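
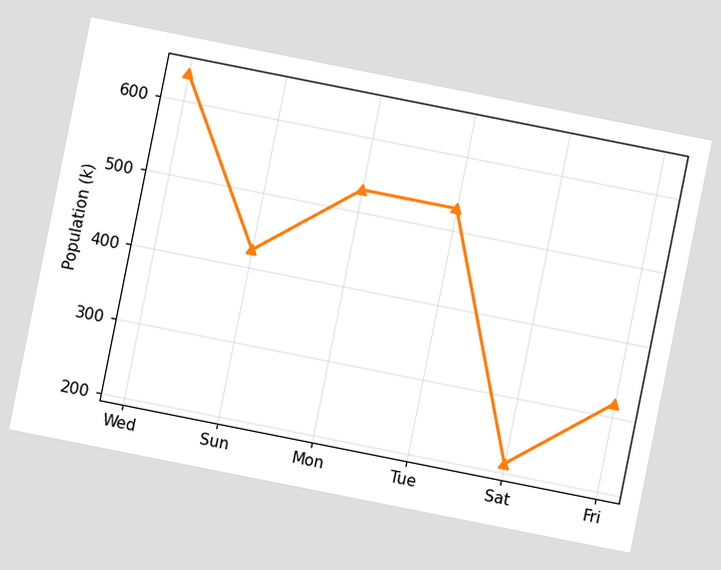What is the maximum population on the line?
636k

The chart is tilted about 11° clockwise. The highest point is at Wed, and reading across to the y-axis gives 636k.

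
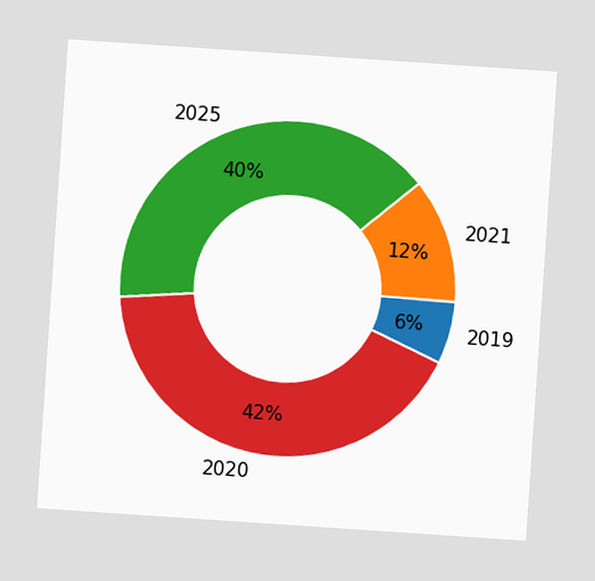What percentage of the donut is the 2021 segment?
The chart is tilted about 4° clockwise. The 2021 segment takes up 12% of the ring.

12%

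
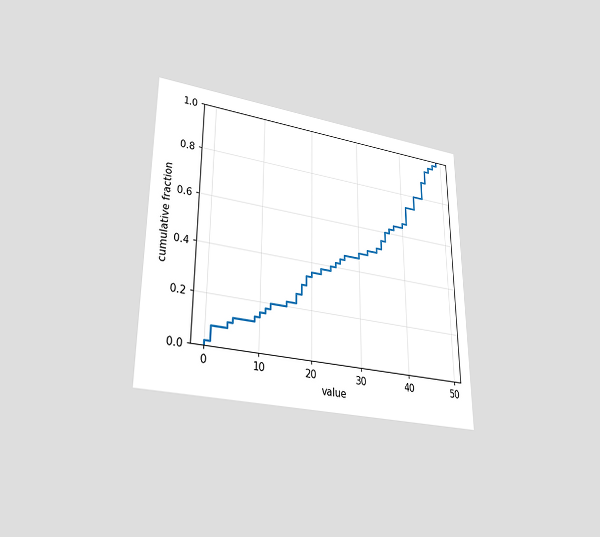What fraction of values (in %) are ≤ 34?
The chart is viewed at a slight angle. At x=34 the ECDF step is at 52%.

52%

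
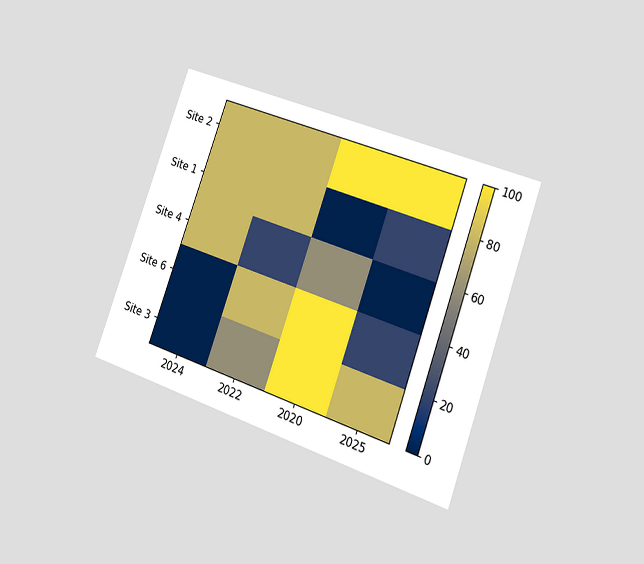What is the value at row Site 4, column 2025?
0

The chart is tilted about 20° clockwise and viewed slightly from the right. Matching cell (Site 4, 2025) against the colorbar gives 0.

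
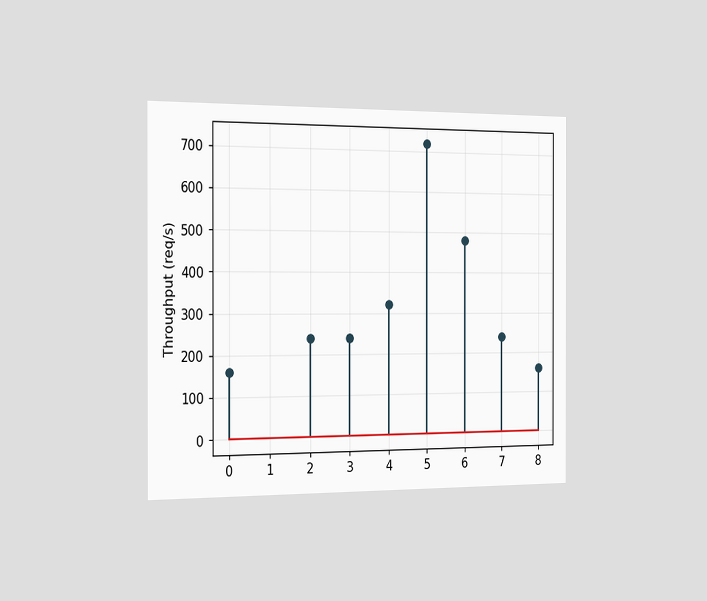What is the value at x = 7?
The chart is viewed slightly from the left. The stem at x=7 reaches 240req/s.

240req/s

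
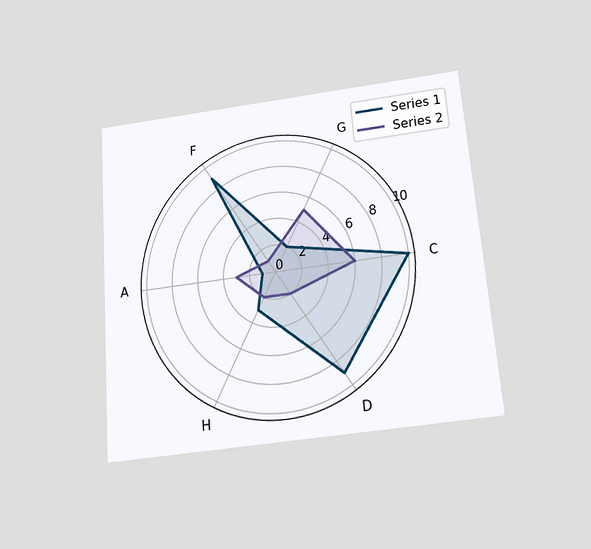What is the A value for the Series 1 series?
The chart is tilted about 4° counter-clockwise and viewed slightly from below. On the A axis, Series 1 reaches 1.

1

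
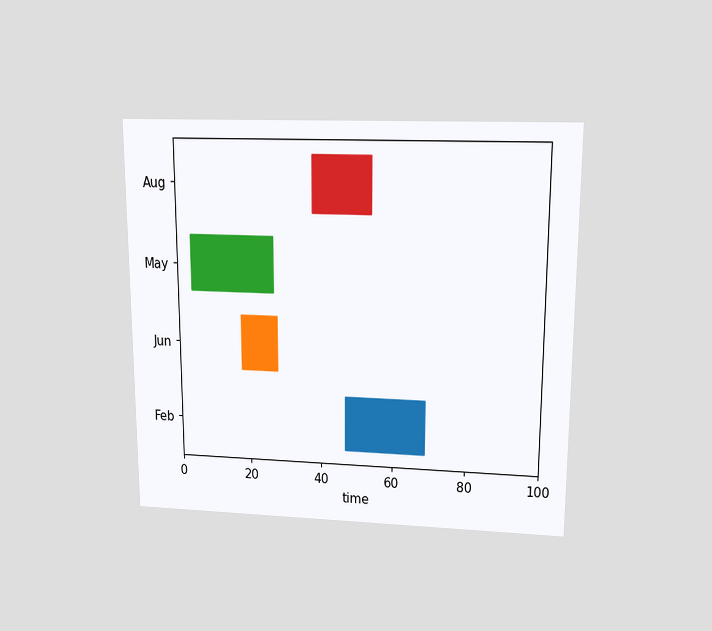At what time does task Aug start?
38

The chart is viewed slightly from above. The Aug bar begins at t=38.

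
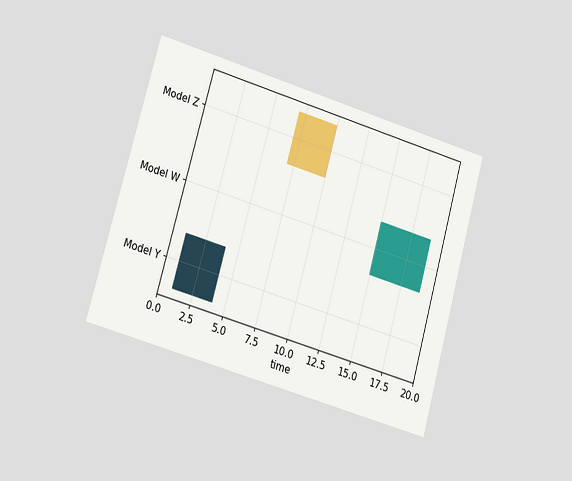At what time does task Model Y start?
1

The chart is tilted about 16° clockwise and viewed slightly from the left. The Model Y bar begins at t=1.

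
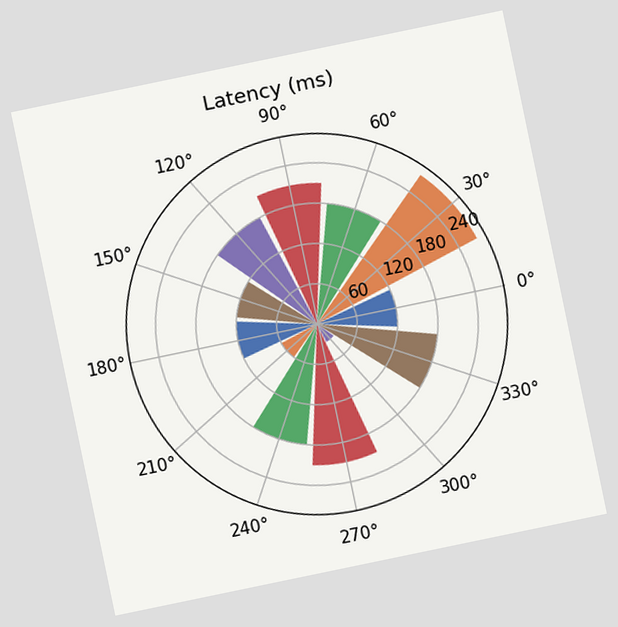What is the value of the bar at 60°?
180ms

The chart is tilted about 12° counter-clockwise. The bar at 60° reaches 180ms on the radial axis.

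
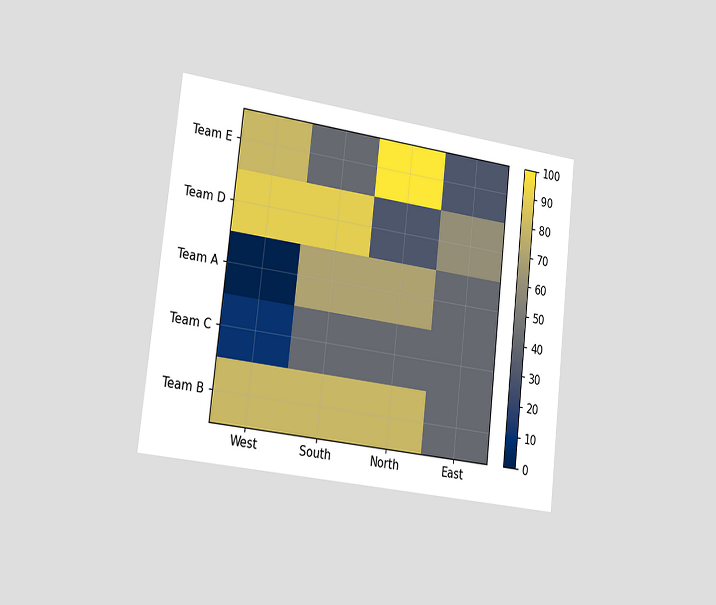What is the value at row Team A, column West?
0

The chart is tilted about 6° clockwise and viewed slightly from the left. Matching cell (Team A, West) against the colorbar gives 0.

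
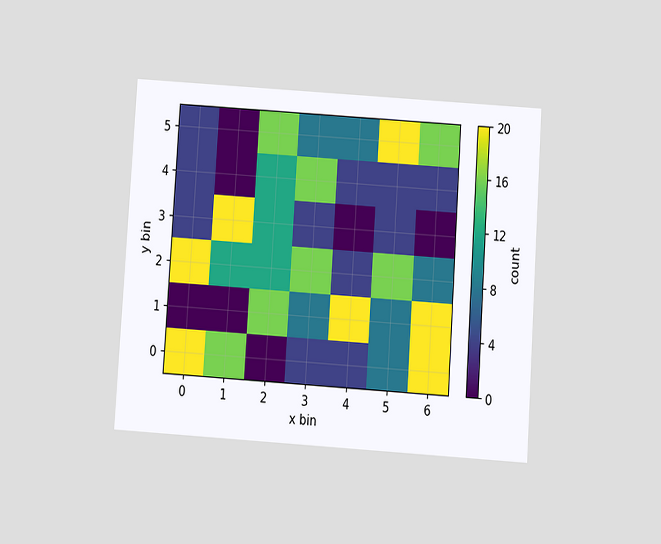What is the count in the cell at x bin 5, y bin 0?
The chart is tilted about 4° clockwise and viewed slightly from below. Matching the cell (5, 0) against the colorbar gives 8.

8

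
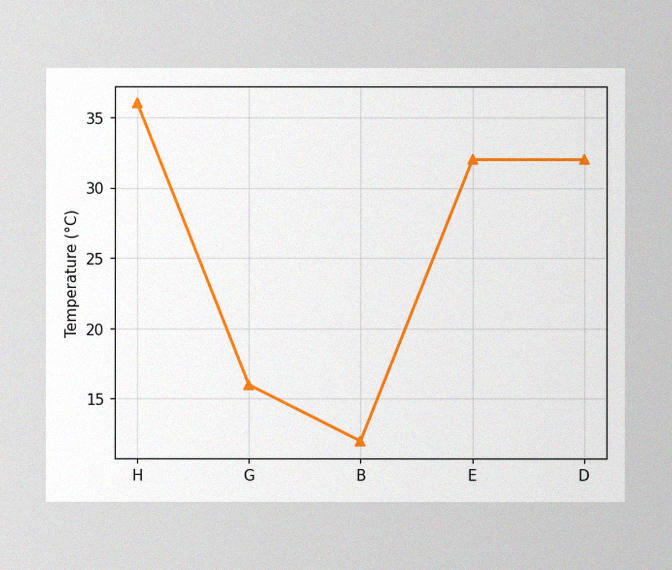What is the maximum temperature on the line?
The image has some photo noise and uneven lighting. The highest point is at H, and reading across to the y-axis gives 36°C.

36°C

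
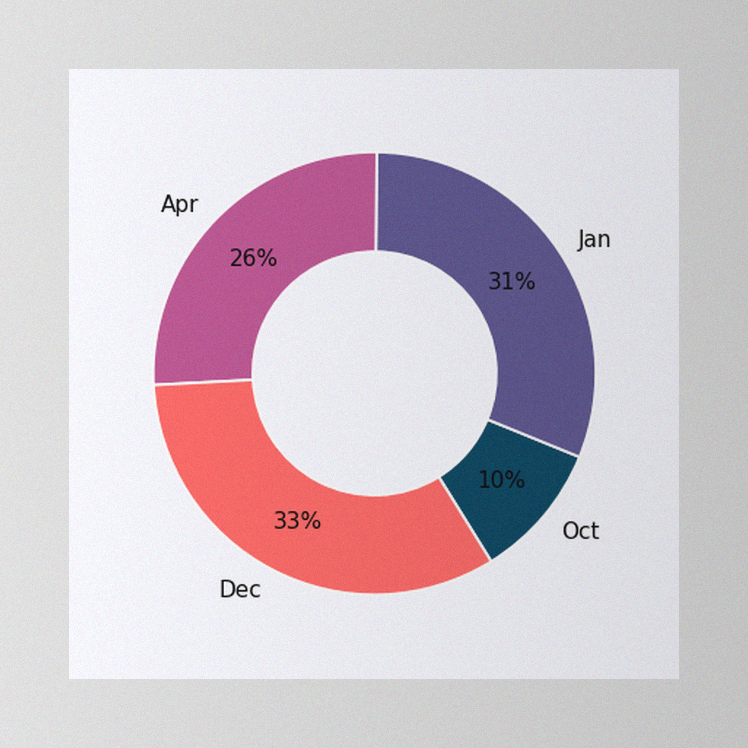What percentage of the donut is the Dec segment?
The image has some photo noise and uneven lighting. The Dec segment takes up 33% of the ring.

33%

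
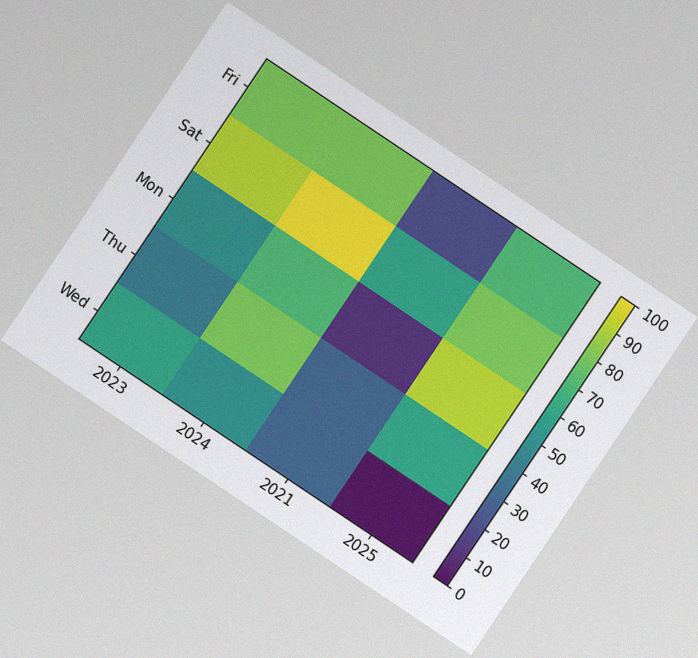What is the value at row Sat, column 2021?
60

The chart is tilted about 34° clockwise, with some photo noise. Matching cell (Sat, 2021) against the colorbar gives 60.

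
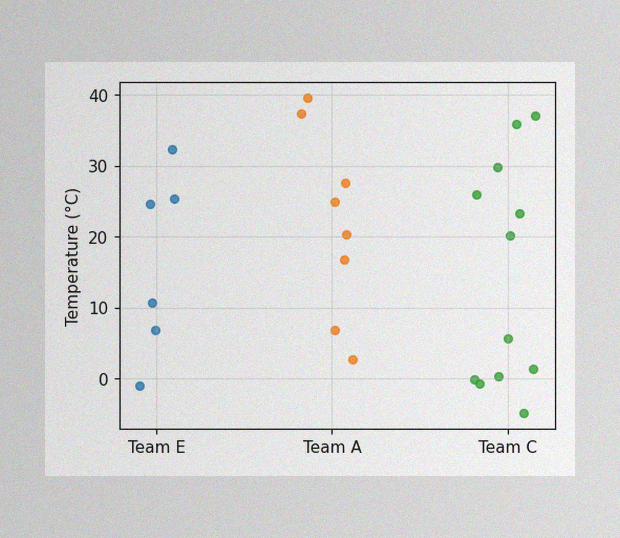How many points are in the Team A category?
The image has some photo noise and uneven lighting. Counting the markers in the Team A column gives 8.

8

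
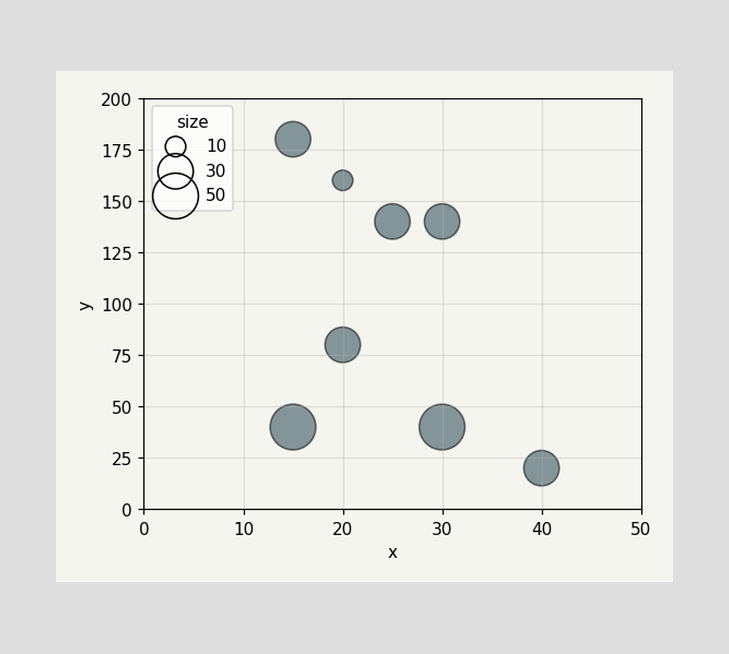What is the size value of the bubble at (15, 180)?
Matching the bubble at (15, 180) against the size legend gives 30.

30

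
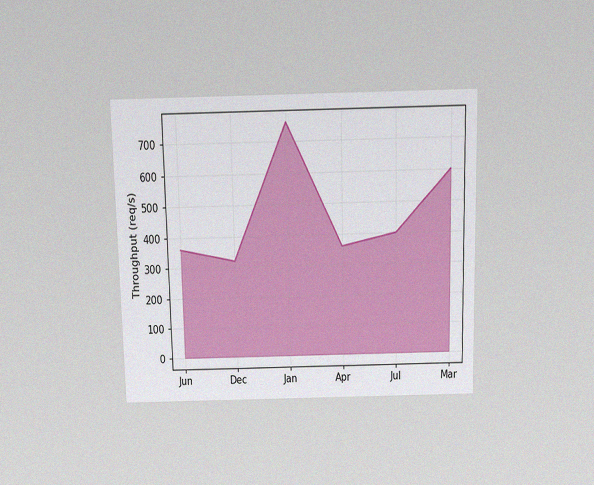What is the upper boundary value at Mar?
The chart is viewed slightly from above, with some photo noise. At Mar the upper boundary is at 600req/s.

600req/s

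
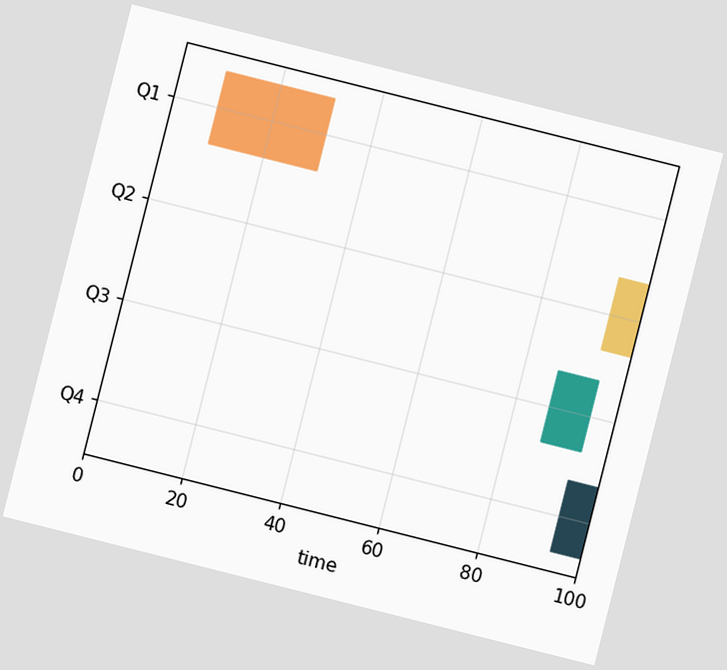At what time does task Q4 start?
94

The chart is tilted about 14° clockwise. The Q4 bar begins at t=94.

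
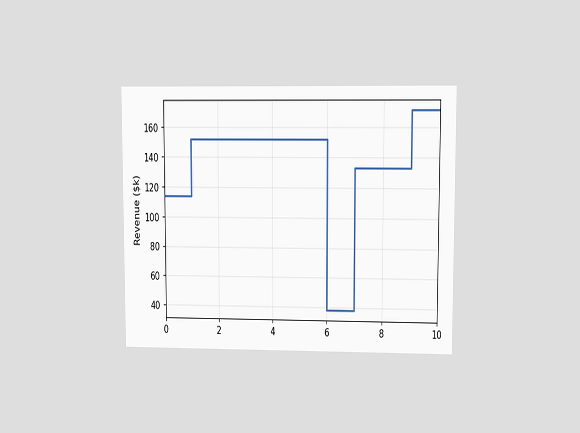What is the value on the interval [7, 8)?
The chart is viewed at a slight angle. On [7, 8) the step sits at $133k.

$133k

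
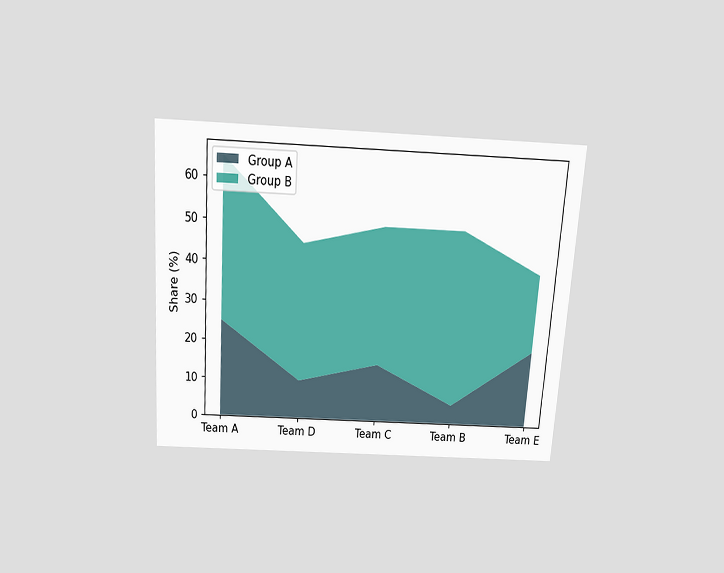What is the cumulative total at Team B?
The chart is tilted about 4° clockwise and viewed slightly from above. The stacked total at Team B reaches 50%.

50%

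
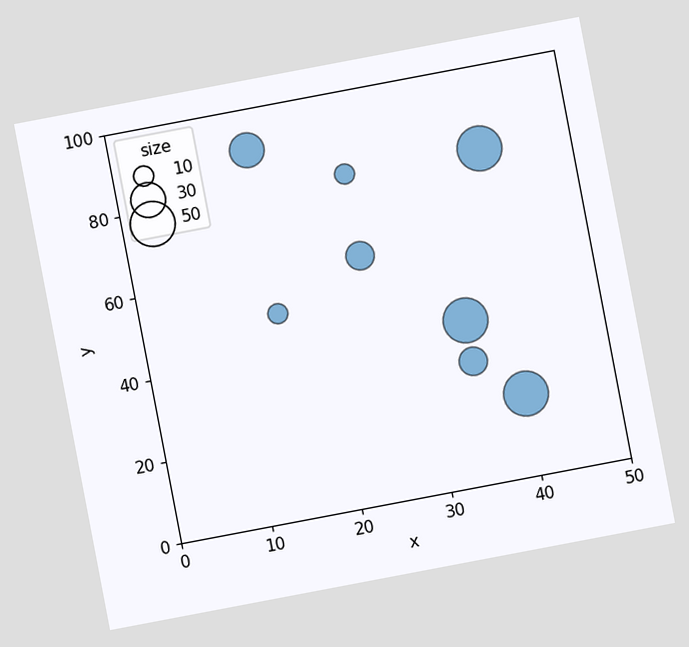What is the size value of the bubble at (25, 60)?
The chart is tilted about 11° counter-clockwise. Matching the bubble at (25, 60) against the size legend gives 20.

20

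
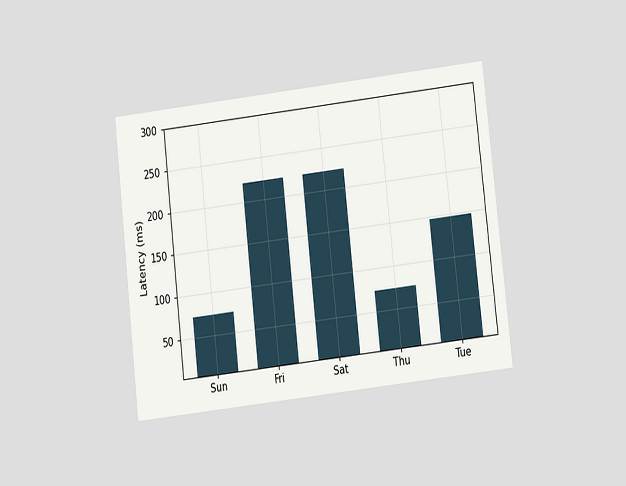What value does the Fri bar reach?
The chart is tilted about 6° counter-clockwise and viewed at a slight angle. Reading along the chart's y-axis, the Fri bar reaches 222ms.

222ms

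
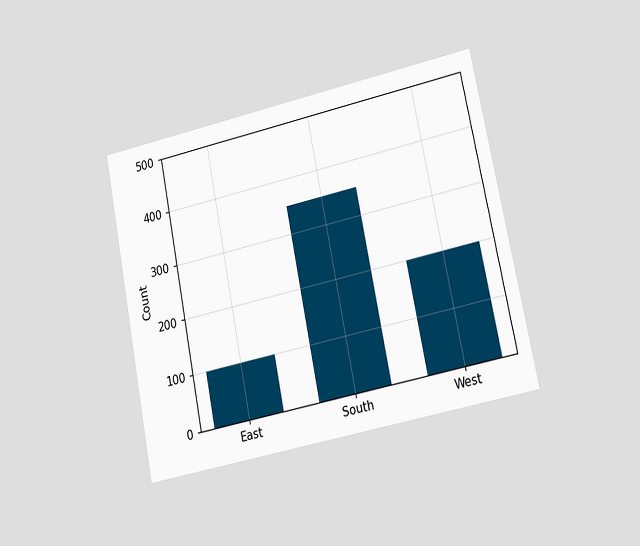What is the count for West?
200

The chart is tilted about 11° counter-clockwise and viewed at a slight angle. Reading along the chart's y-axis, the West bar reaches 200.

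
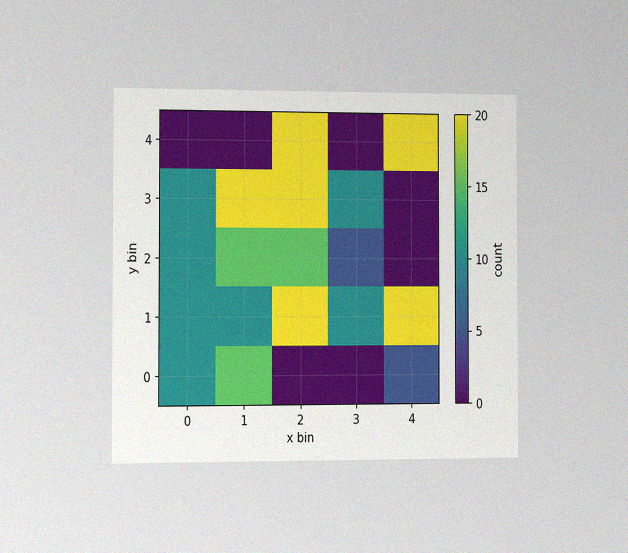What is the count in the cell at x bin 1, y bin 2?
The chart is viewed at a slight angle, with some photo noise. Matching the cell (1, 2) against the colorbar gives 15.

15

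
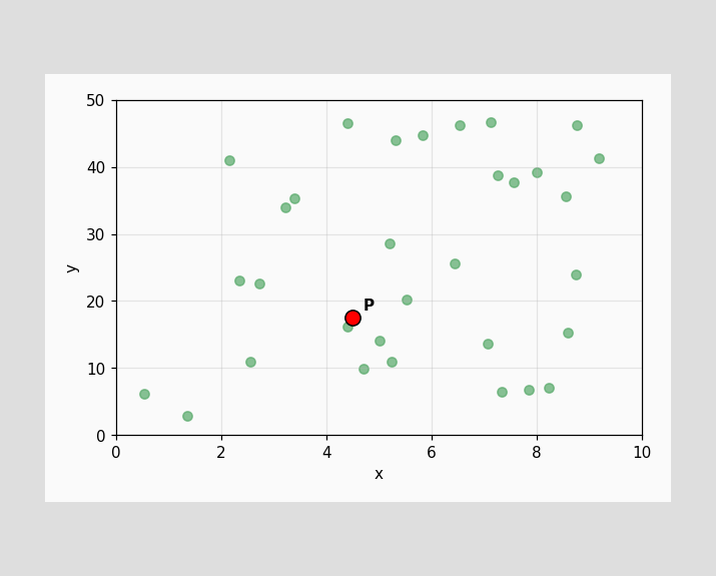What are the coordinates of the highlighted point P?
Following the gridlines from P to each axis, P sits at (4.5, 17.5).

(4.5, 17.5)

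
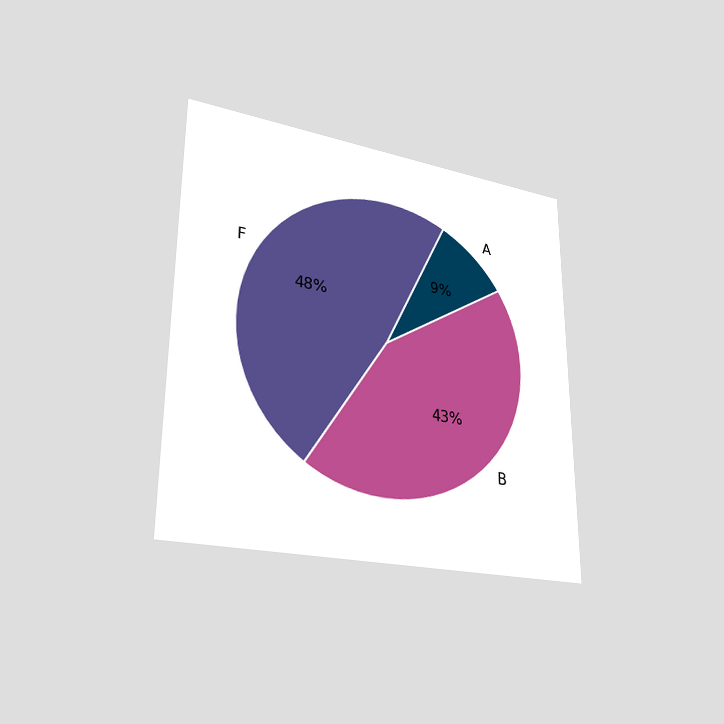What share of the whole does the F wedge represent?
48%

The chart is viewed at a slight angle. The F slice takes up 48% of the pie.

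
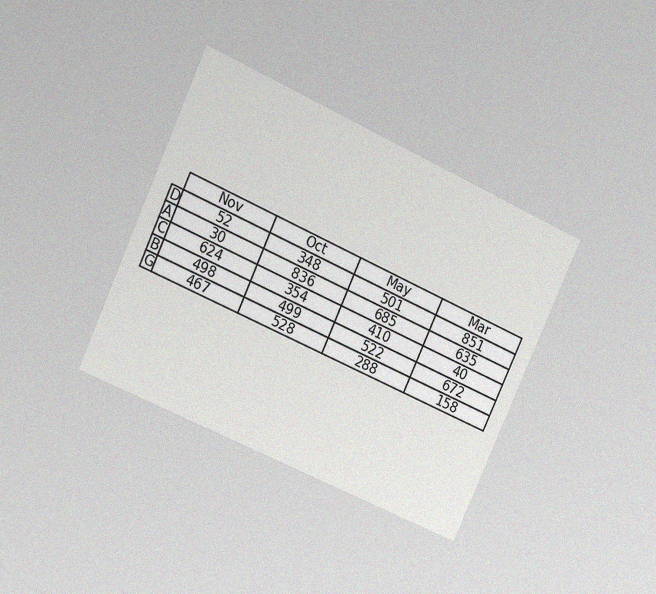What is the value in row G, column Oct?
The chart is tilted about 24° clockwise and viewed at a slight angle, with some photo noise. The (G, Oct) cell reads 528.

528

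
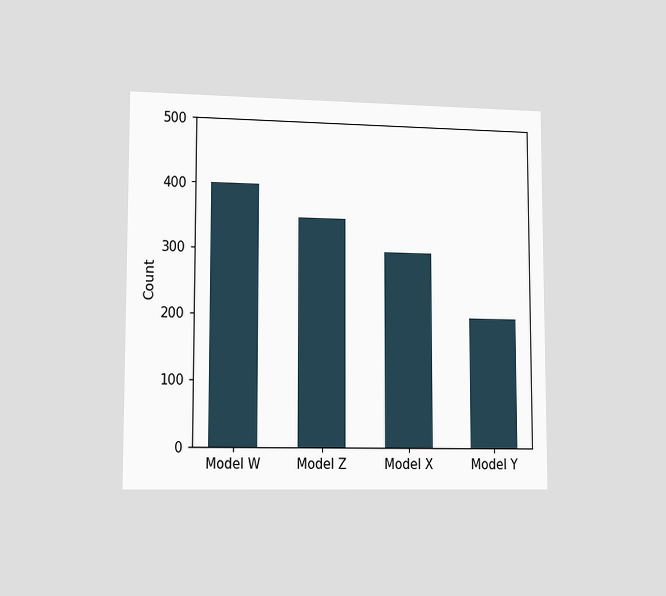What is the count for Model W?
The chart is viewed slightly from the left. Reading along the chart's y-axis, the Model W bar reaches 400.

400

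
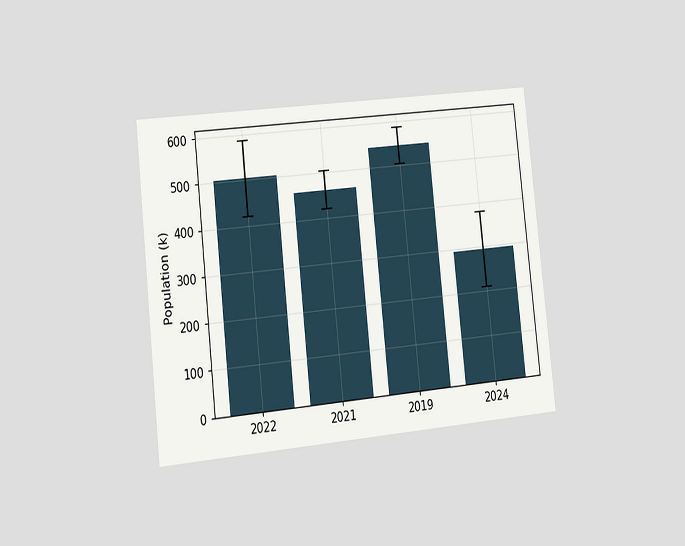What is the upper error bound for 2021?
504k

The chart is tilted about 6° counter-clockwise and viewed slightly from the left. The 2021 bar's upper whisker reaches 504k.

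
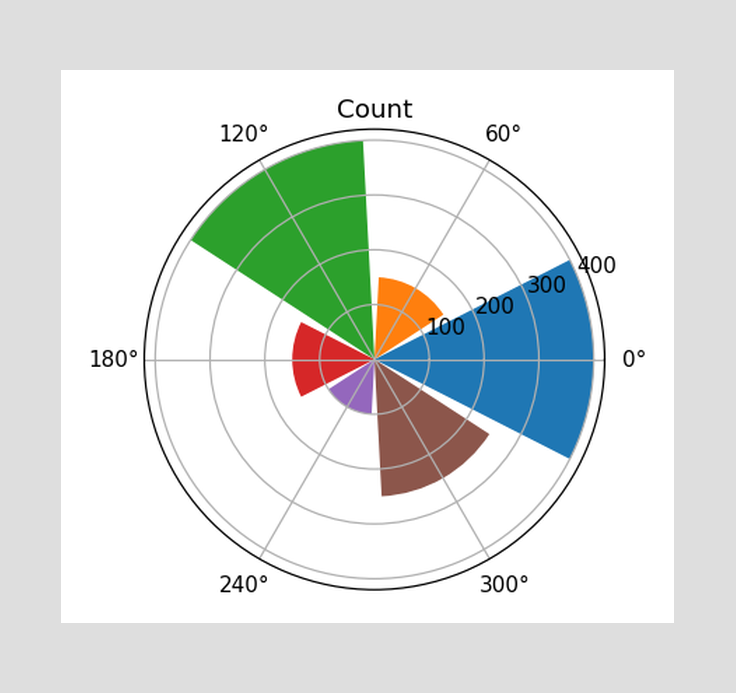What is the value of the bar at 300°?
The bar at 300° reaches 250 on the radial axis.

250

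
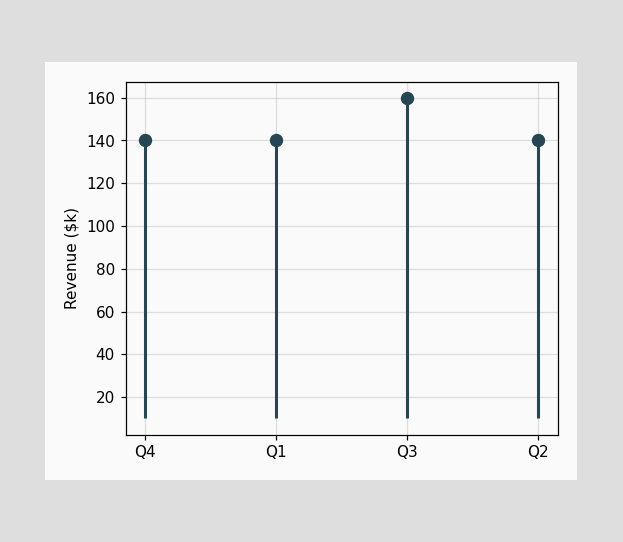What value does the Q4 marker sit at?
$140k

The Q4 marker sits at $140k.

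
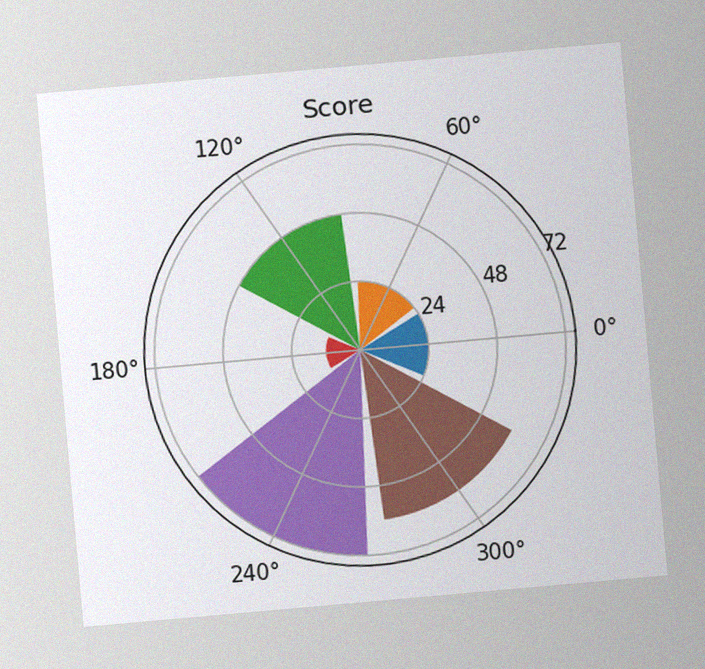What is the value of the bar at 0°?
24

The chart is tilted about 5° counter-clockwise, with some photo noise. The bar at 0° reaches 24 on the radial axis.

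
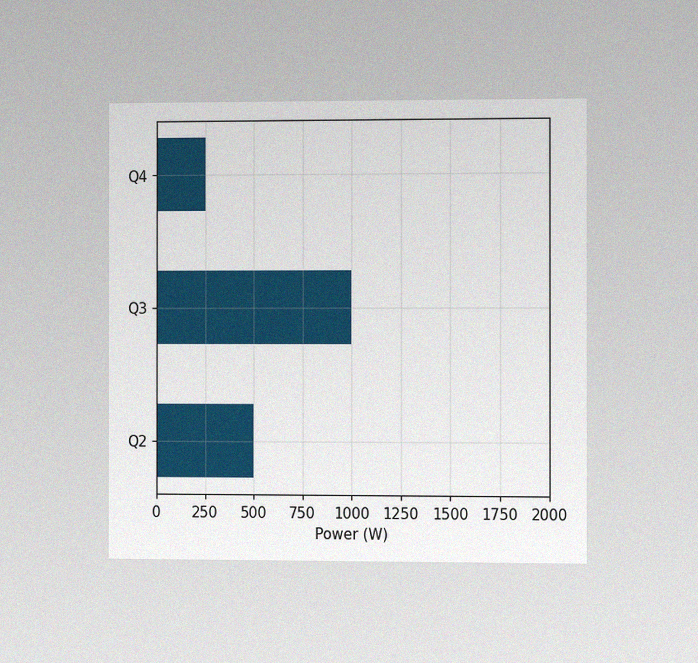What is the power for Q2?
The chart is viewed slightly from the right, with some photo noise. Reading along the chart's x-axis, the Q2 bar reaches 500W.

500W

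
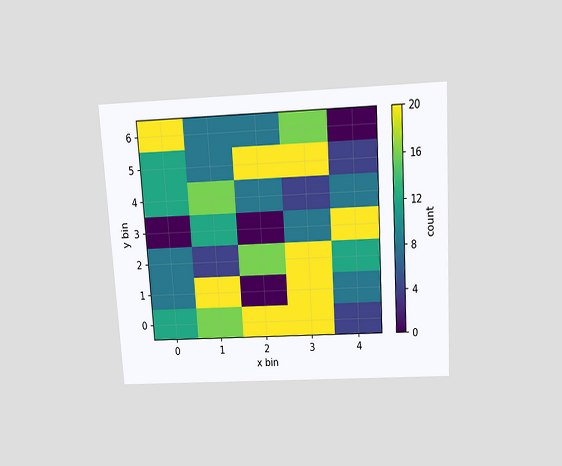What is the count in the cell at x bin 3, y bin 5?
The chart is tilted about 3° counter-clockwise and viewed slightly from above. Matching the cell (3, 5) against the colorbar gives 20.

20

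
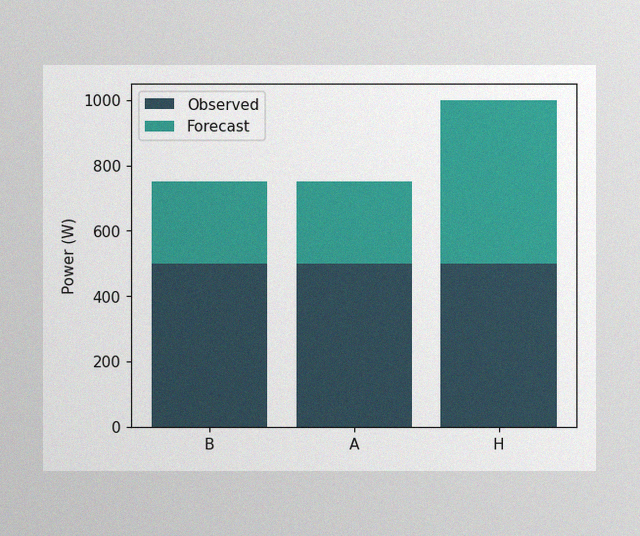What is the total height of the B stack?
The image has some photo noise and uneven lighting. The B stack's top reaches 750W on the y-axis.

750W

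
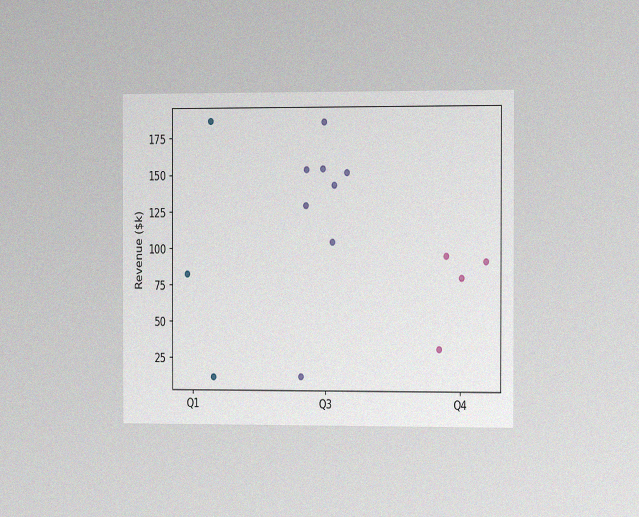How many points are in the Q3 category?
The chart is viewed at a slight angle, with some photo noise. Counting the markers in the Q3 column gives 8.

8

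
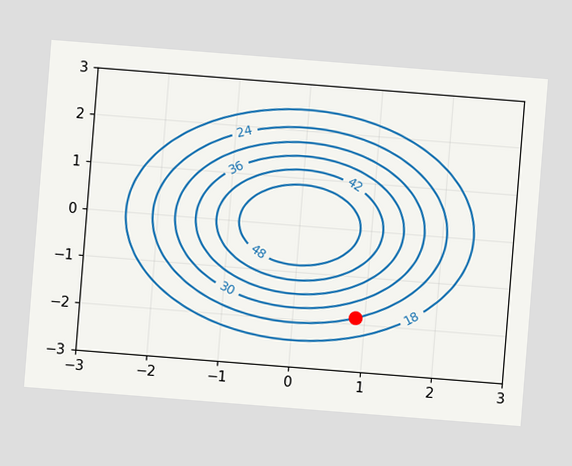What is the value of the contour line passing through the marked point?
The chart is tilted about 5° clockwise. The marked point sits on the contour labelled 24.

24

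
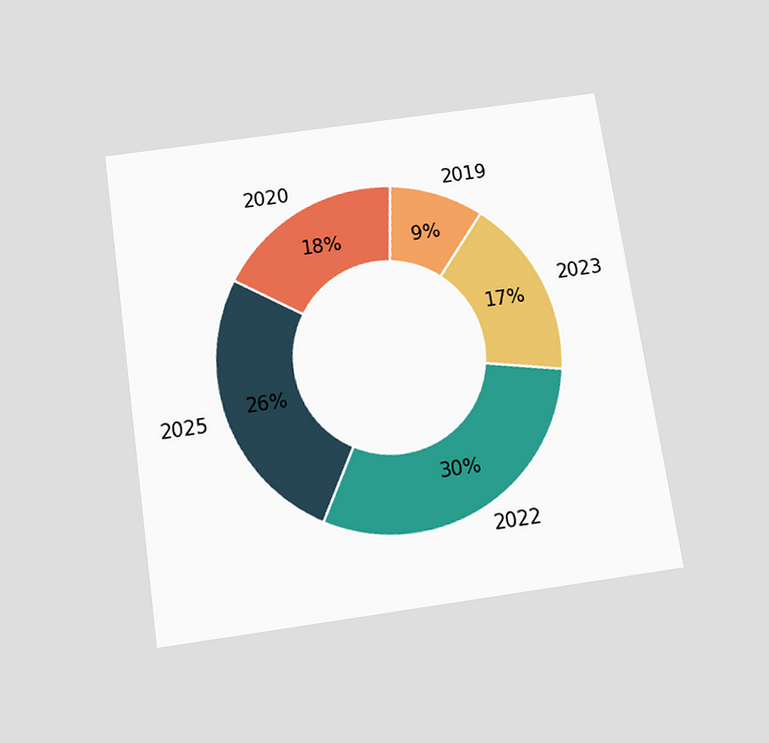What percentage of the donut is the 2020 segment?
18%

The chart is tilted about 8° counter-clockwise and viewed slightly from below. The 2020 segment takes up 18% of the ring.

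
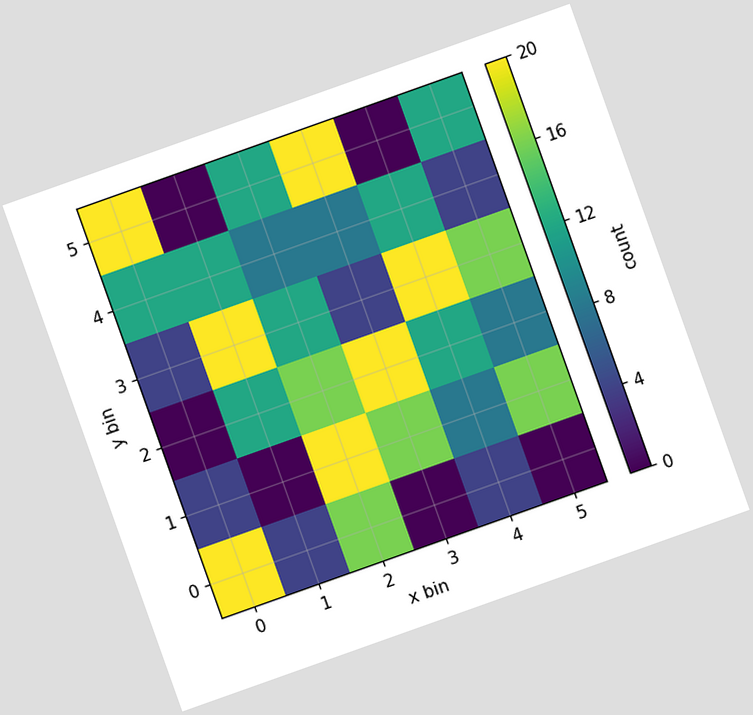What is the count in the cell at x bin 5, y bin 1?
16

The chart is tilted about 20° counter-clockwise. Matching the cell (5, 1) against the colorbar gives 16.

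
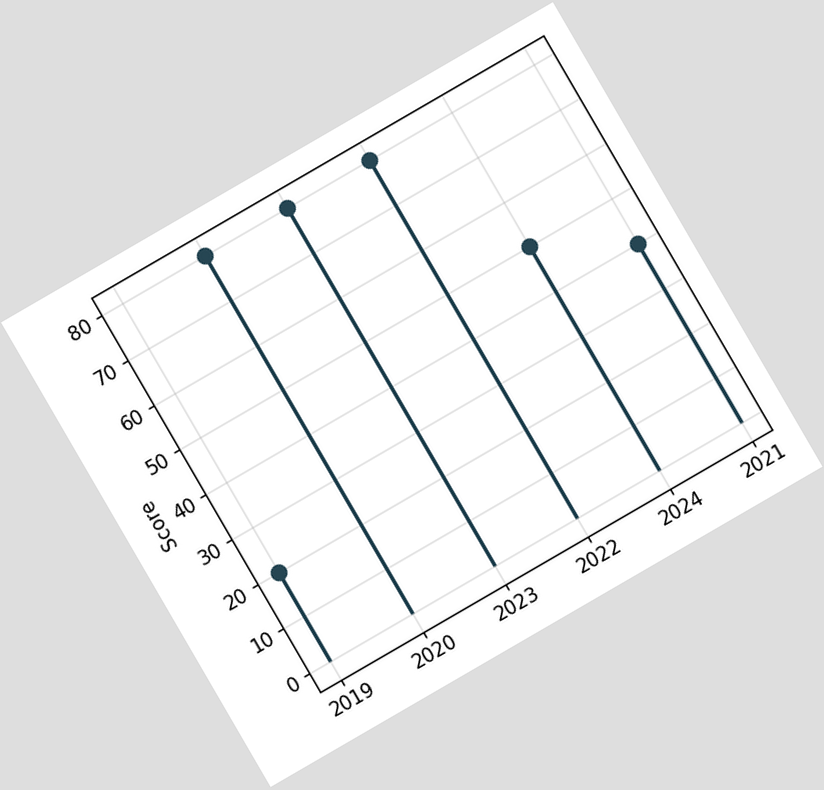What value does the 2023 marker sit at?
The chart is tilted about 30° counter-clockwise. The 2023 marker sits at 80.

80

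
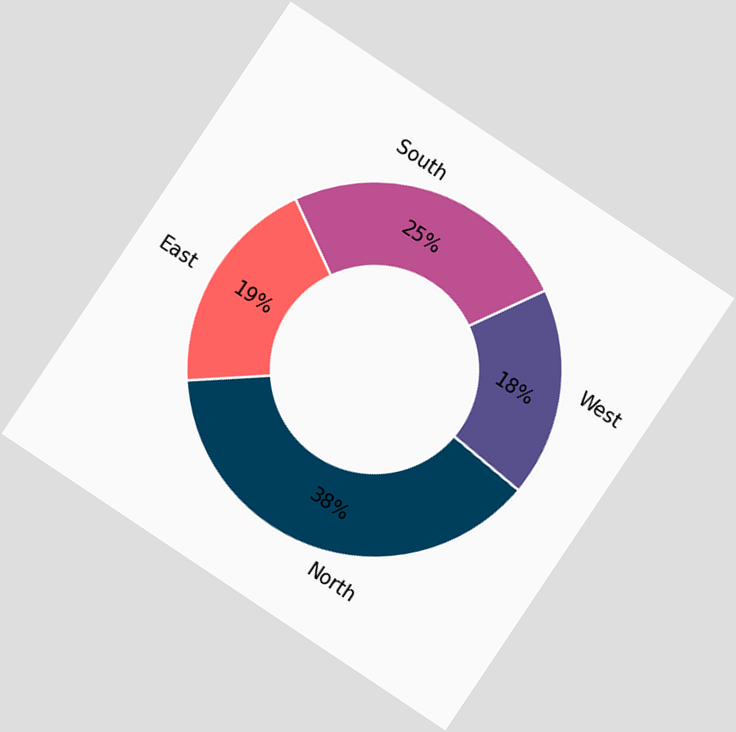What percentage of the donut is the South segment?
The chart is tilted about 34° clockwise. The South segment takes up 25% of the ring.

25%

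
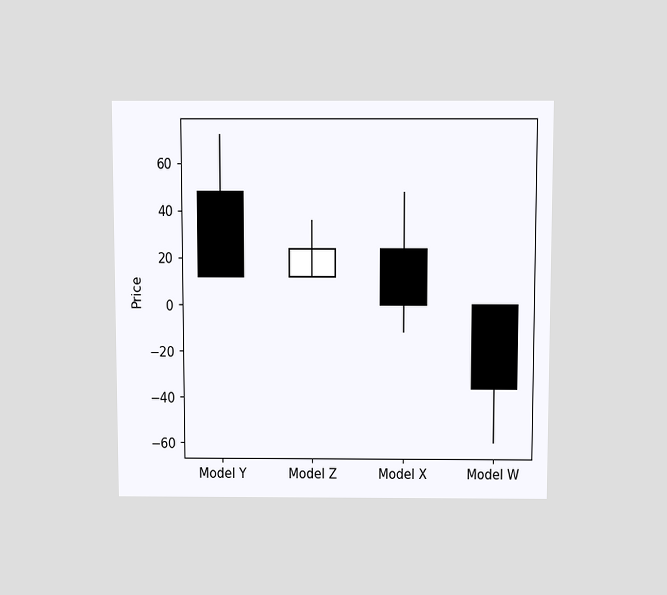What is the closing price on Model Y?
The chart is viewed slightly from above. The Model Y candle closes at 12.

12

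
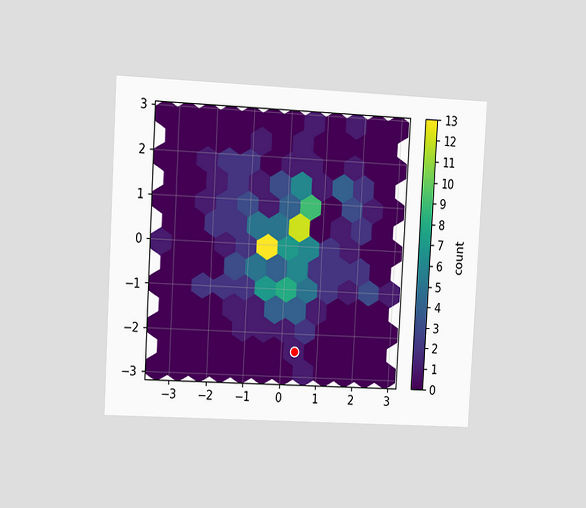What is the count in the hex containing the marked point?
1

The chart is tilted about 3° clockwise and viewed slightly from the left. The marked hex reads 1 on the colorbar.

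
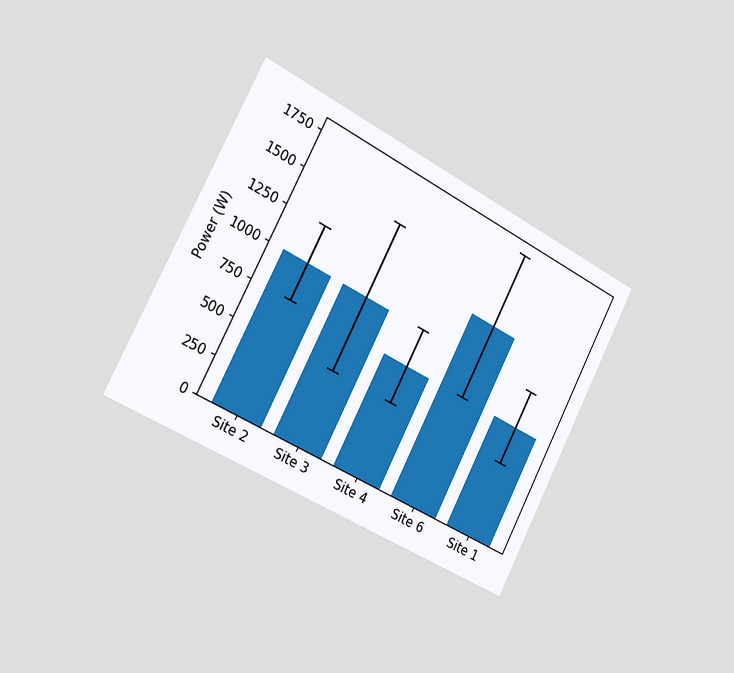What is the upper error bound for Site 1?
1000W

The chart is tilted about 27° clockwise and viewed slightly from the left. The Site 1 bar's upper whisker reaches 1000W.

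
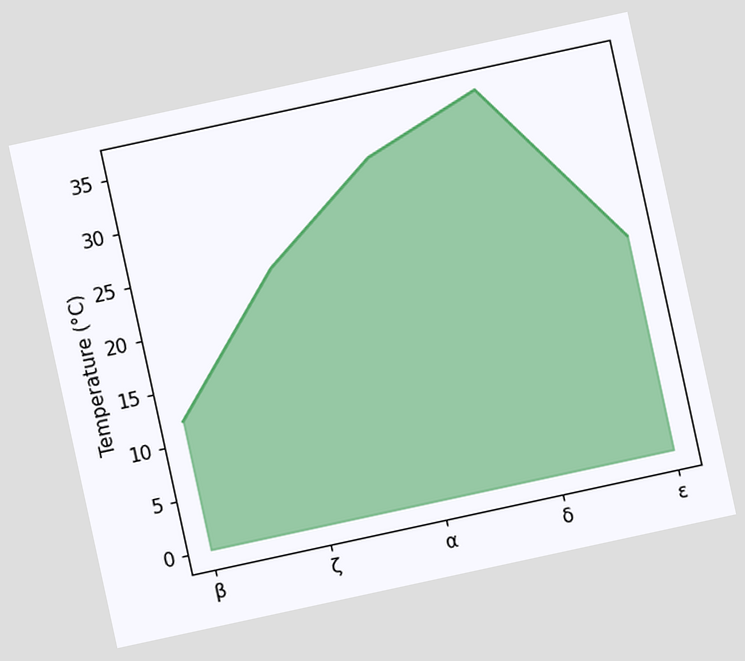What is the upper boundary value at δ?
The chart is tilted about 12° counter-clockwise. At δ the upper boundary is at 36°C.

36°C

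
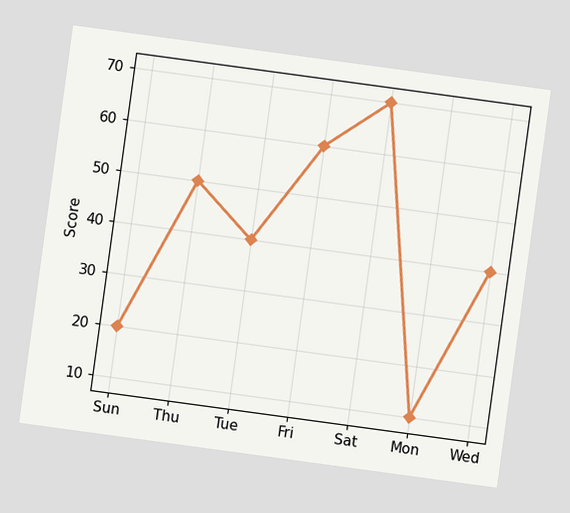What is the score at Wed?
40

The chart is tilted about 8° clockwise. At Wed, the line is at 40.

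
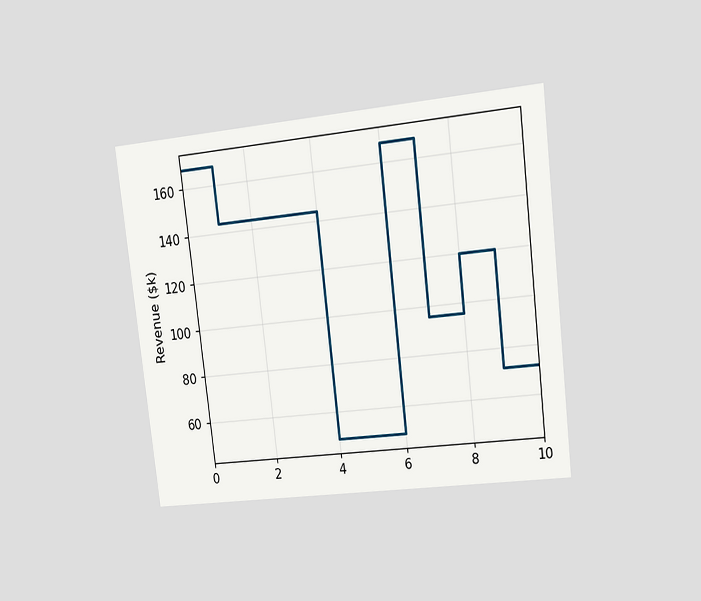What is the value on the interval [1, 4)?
$144k

The chart is tilted about 7° counter-clockwise and viewed at a slight angle. On [1, 4) the step sits at $144k.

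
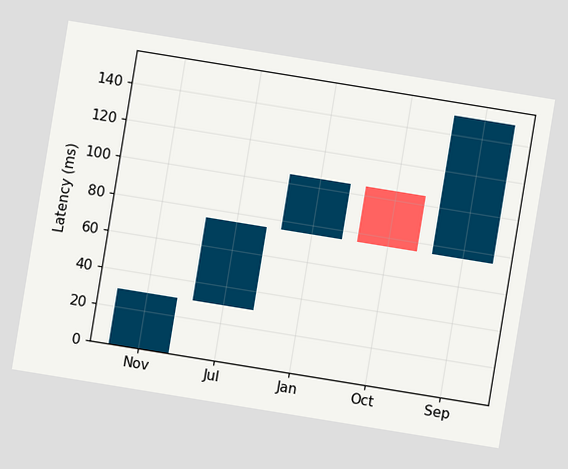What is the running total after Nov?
30ms

The chart is tilted about 9° clockwise. After Nov the running total reaches 30ms.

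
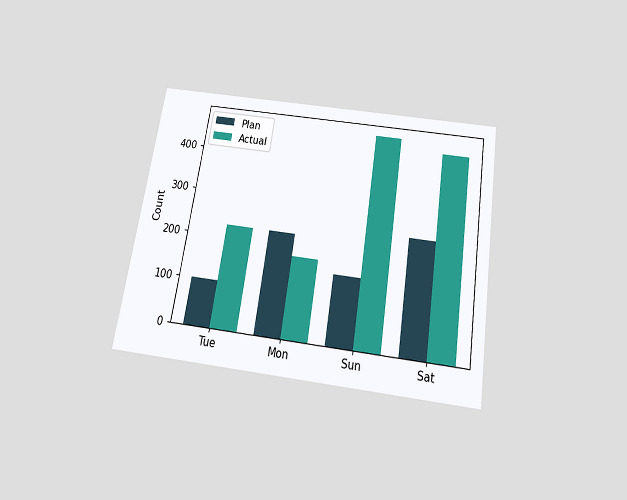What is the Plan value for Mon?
The chart is tilted about 9° clockwise and viewed slightly from below. The Plan bar at Mon reaches 225 on the y-axis.

225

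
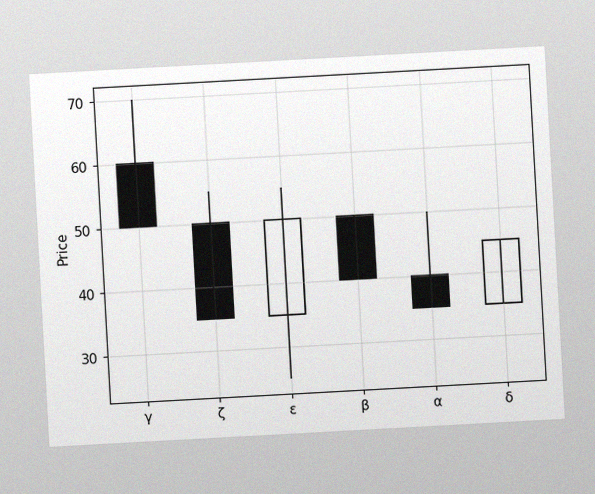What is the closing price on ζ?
The chart is tilted about 3° counter-clockwise, with some photo noise. The ζ candle closes at 35.

35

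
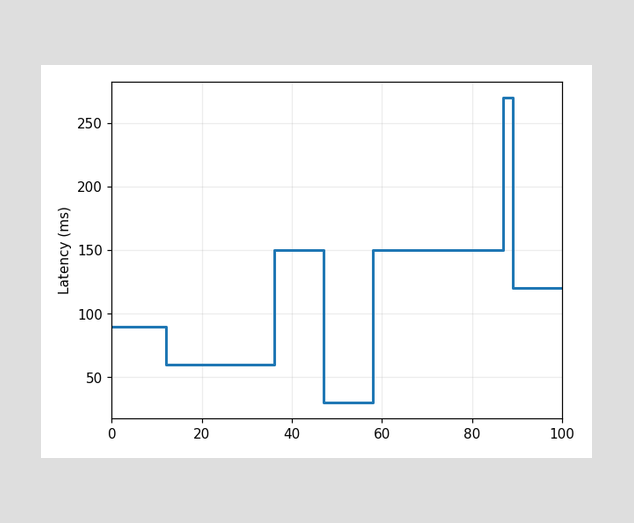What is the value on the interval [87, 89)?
270ms

On [87, 89) the step sits at 270ms.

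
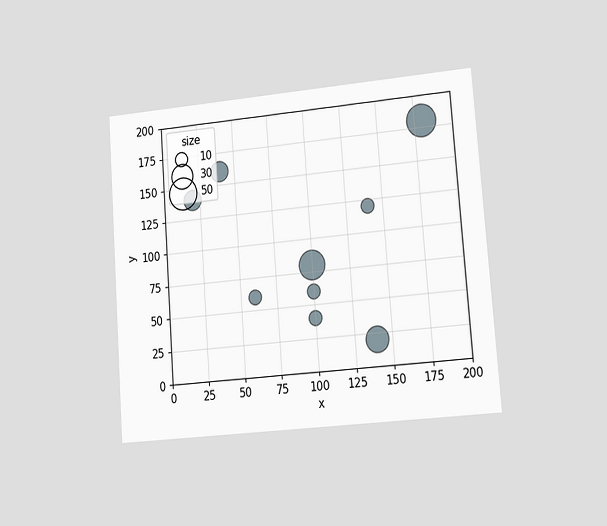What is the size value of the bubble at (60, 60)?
10

The chart is tilted about 4° counter-clockwise and viewed slightly from the right. Matching the bubble at (60, 60) against the size legend gives 10.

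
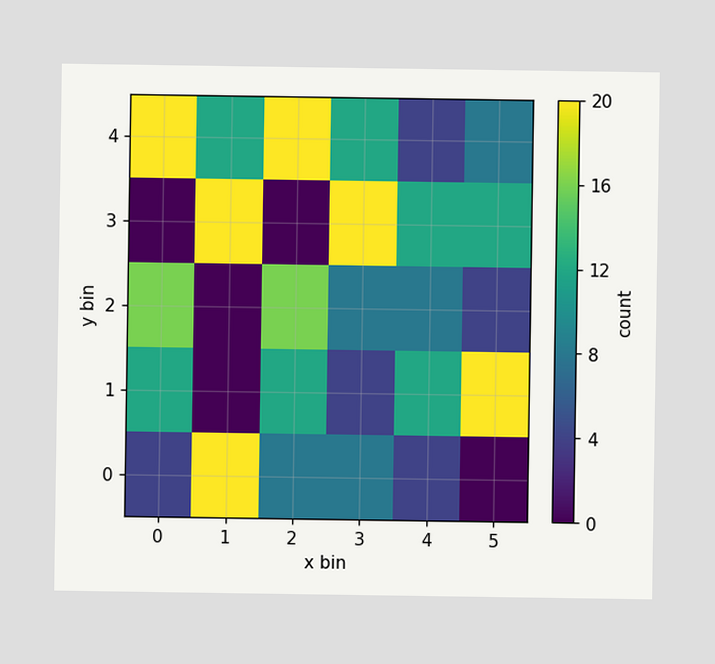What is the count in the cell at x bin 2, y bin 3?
0

Matching the cell (2, 3) against the colorbar gives 0.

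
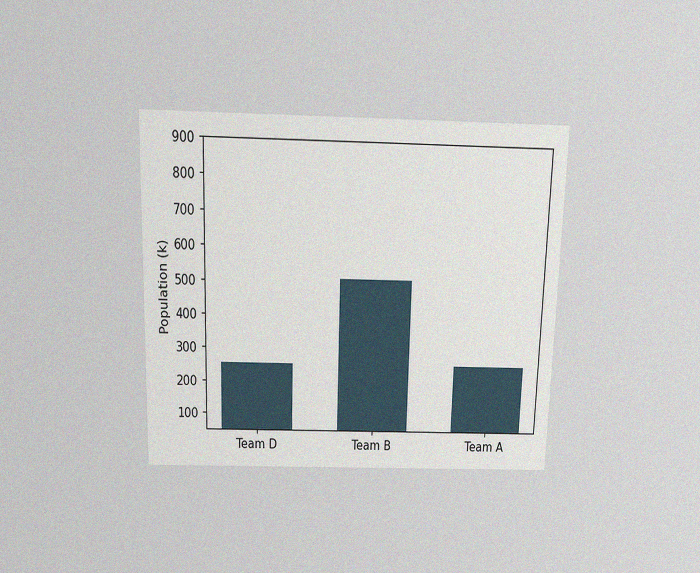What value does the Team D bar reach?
255k

The chart is viewed slightly from above, with some photo noise. Reading along the chart's y-axis, the Team D bar reaches 255k.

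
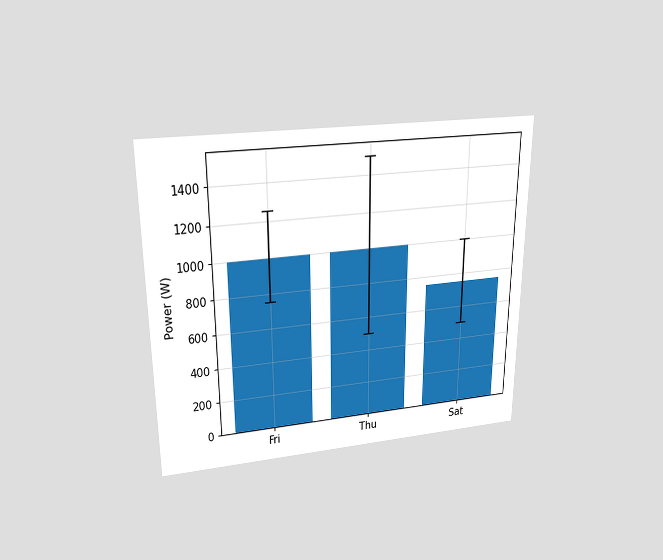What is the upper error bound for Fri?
1250W

The chart is viewed slightly from above. The Fri bar's upper whisker reaches 1250W.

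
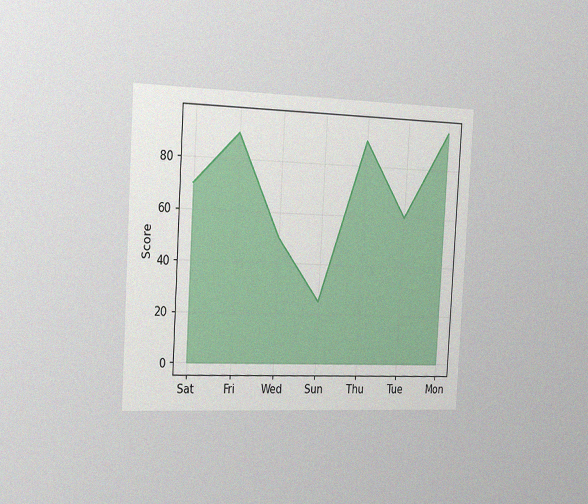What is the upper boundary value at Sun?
25

The chart is tilted about 3° clockwise and viewed slightly from the left, with some photo noise. At Sun the upper boundary is at 25.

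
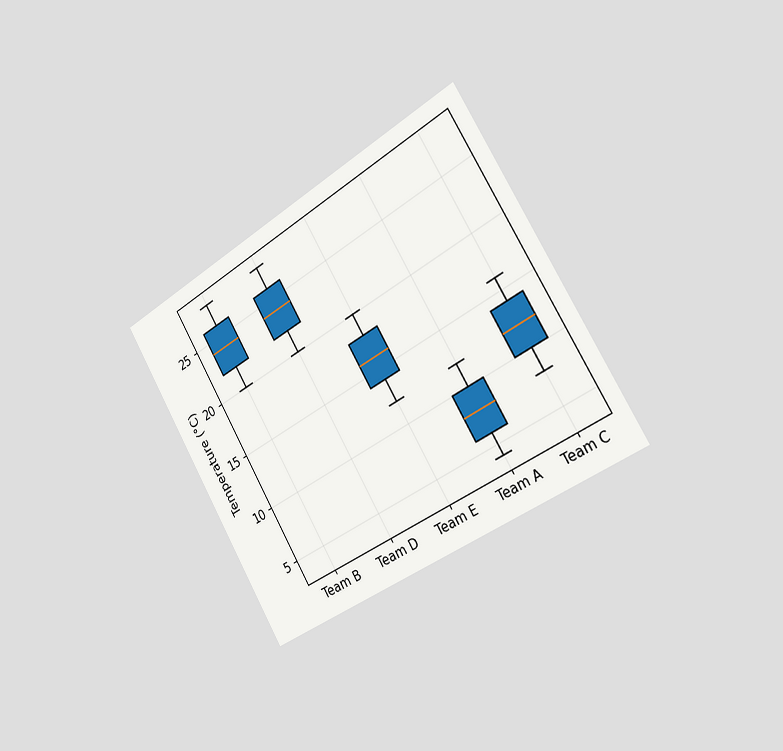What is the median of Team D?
24°C

The chart is tilted about 31° counter-clockwise and viewed slightly from the right. The median line in the Team D box sits at 24°C.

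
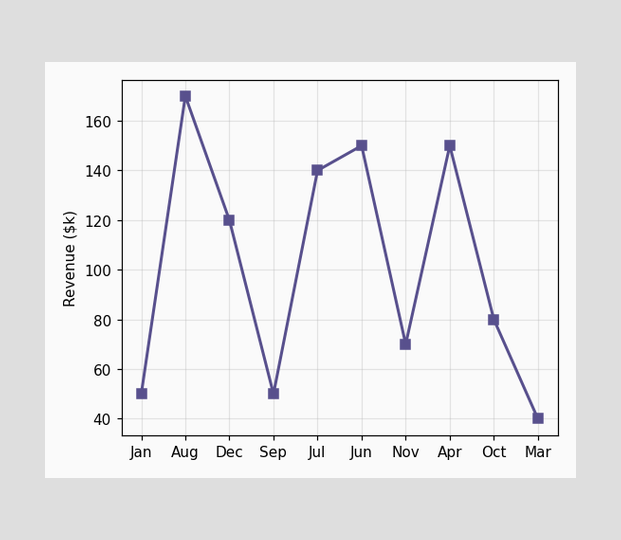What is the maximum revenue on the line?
The highest point is at Aug, and reading across to the y-axis gives $170k.

$170k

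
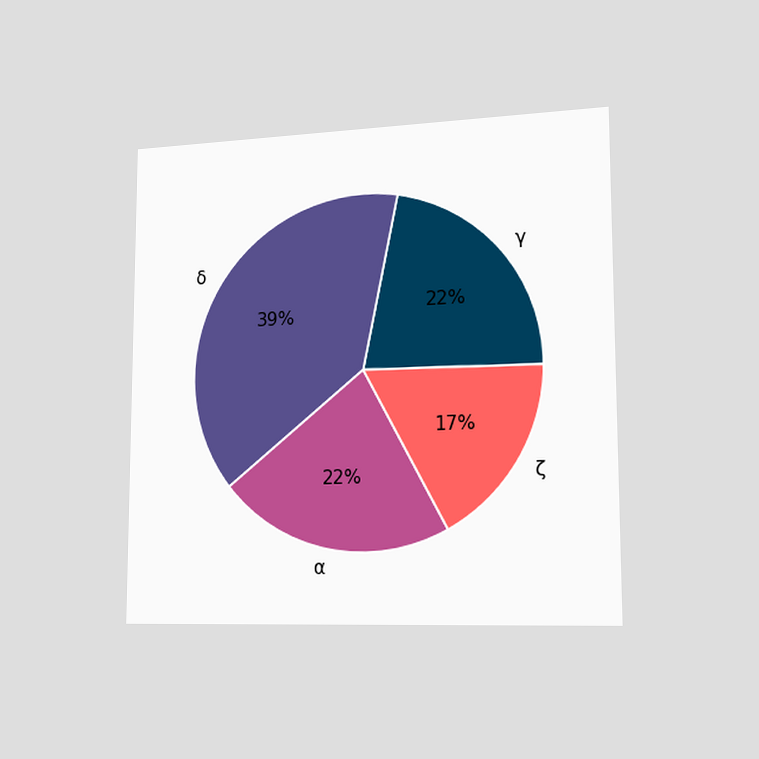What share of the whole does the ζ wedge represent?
17%

The chart is viewed slightly from the right. The ζ slice takes up 17% of the pie.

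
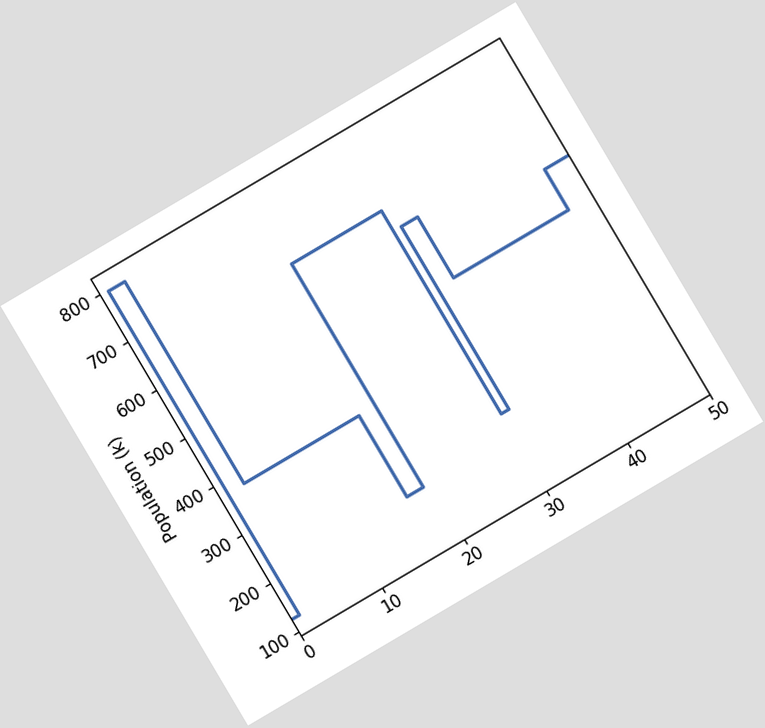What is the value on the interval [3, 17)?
378k

The chart is tilted about 31° counter-clockwise. On [3, 17) the step sits at 378k.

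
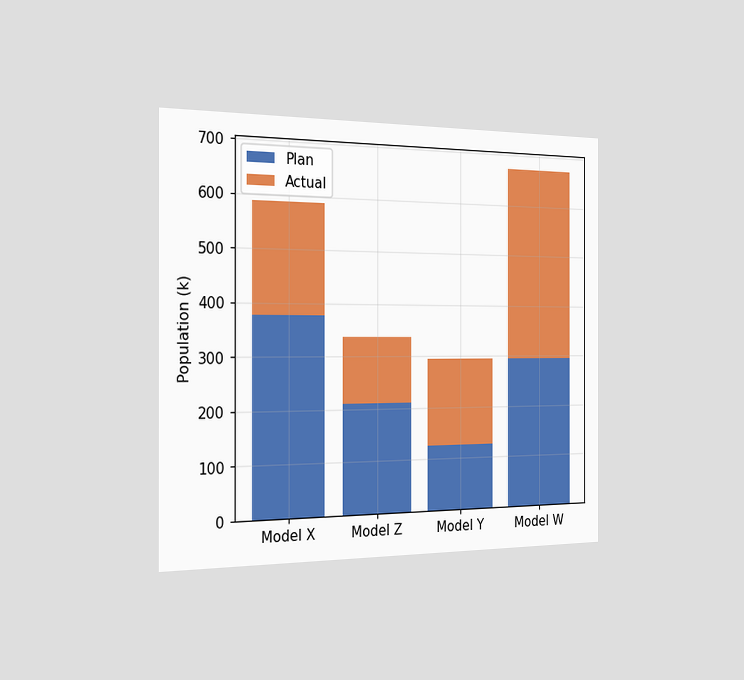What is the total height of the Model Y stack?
The chart is viewed slightly from the left. The Model Y stack's top reaches 294k on the y-axis.

294k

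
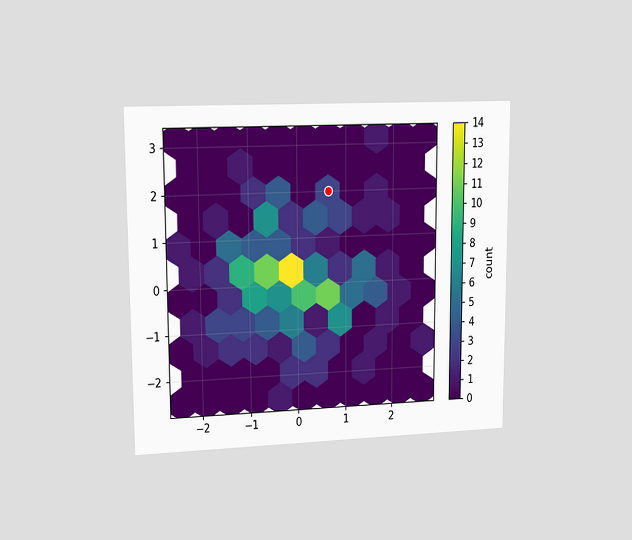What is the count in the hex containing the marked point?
3

The chart is viewed at a slight angle. The marked hex reads 3 on the colorbar.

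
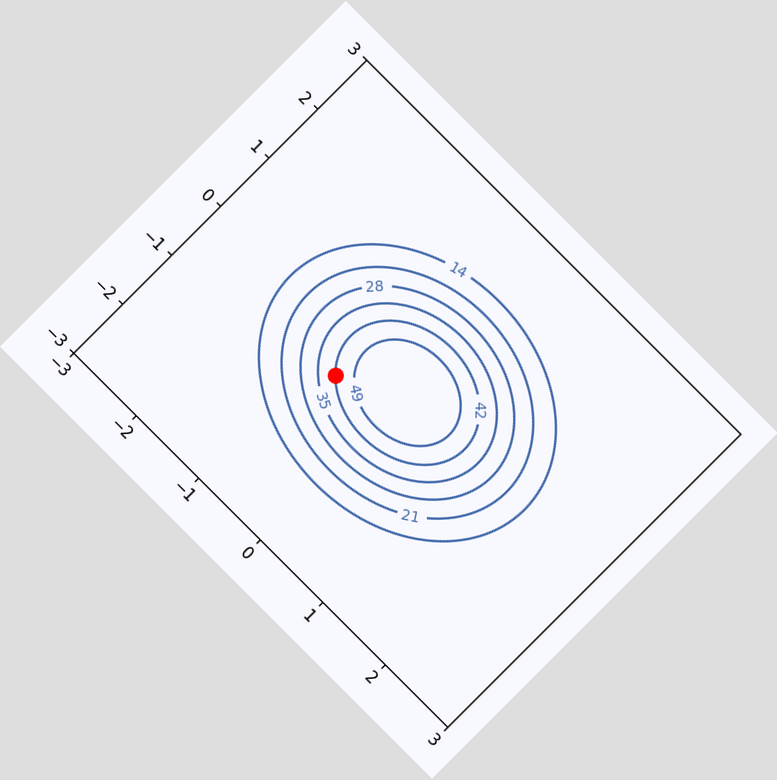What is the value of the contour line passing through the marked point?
The chart is tilted about 45° clockwise. The marked point sits on the contour labelled 42.

42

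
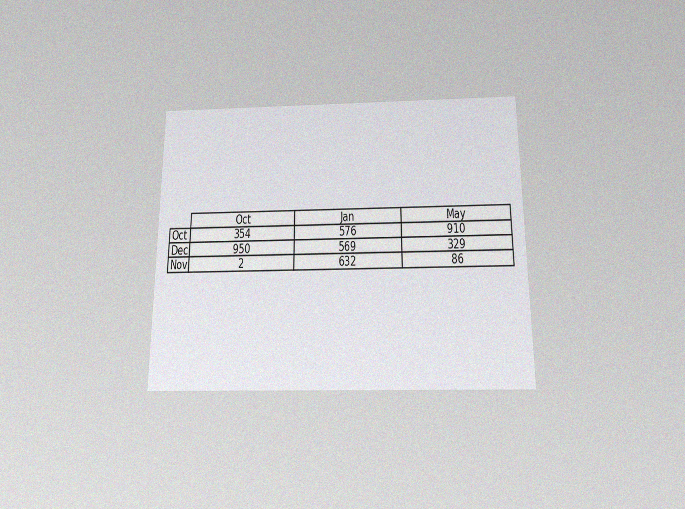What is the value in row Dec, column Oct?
950

The chart is viewed slightly from below, with some photo noise. The (Dec, Oct) cell reads 950.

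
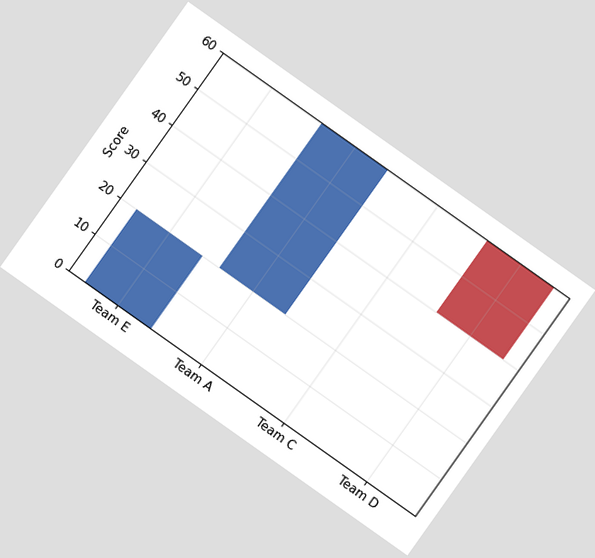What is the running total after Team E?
The chart is tilted about 35° clockwise. After Team E the running total reaches 20.

20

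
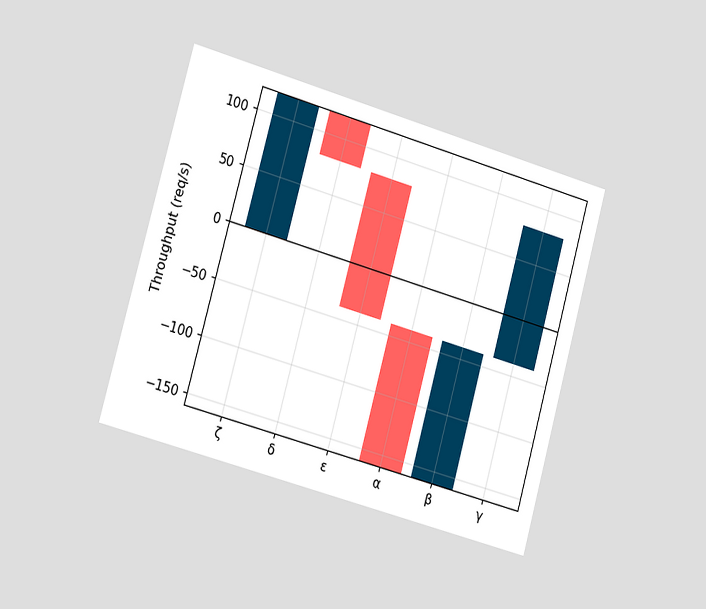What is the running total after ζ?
120req/s

The chart is tilted about 16° clockwise and viewed slightly from the left. After ζ the running total reaches 120req/s.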